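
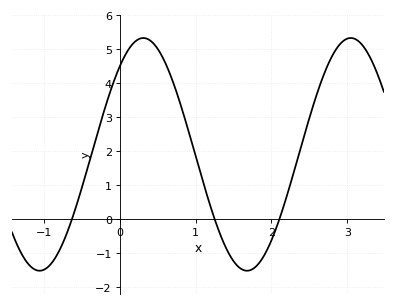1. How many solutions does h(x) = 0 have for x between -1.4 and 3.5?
3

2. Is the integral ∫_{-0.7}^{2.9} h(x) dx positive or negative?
positive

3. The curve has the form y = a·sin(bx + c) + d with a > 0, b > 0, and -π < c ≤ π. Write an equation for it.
y = 3.42sin(2.3x + 0.85) + 1.91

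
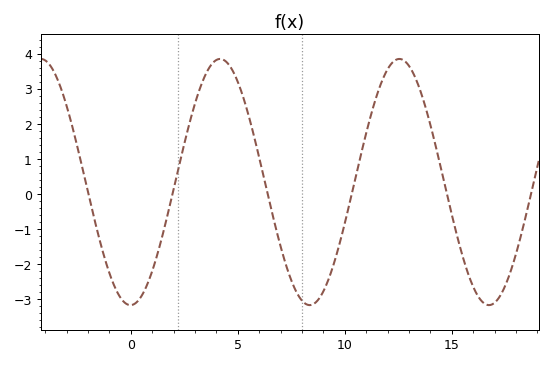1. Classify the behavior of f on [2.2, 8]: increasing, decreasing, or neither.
neither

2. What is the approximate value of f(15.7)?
-2.15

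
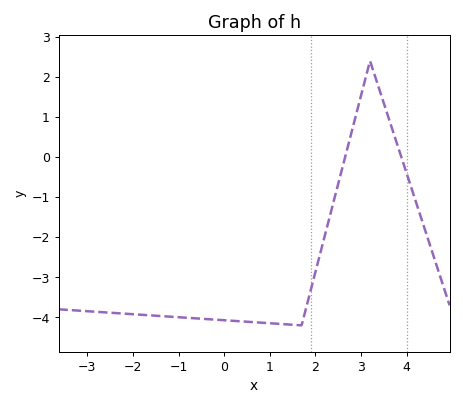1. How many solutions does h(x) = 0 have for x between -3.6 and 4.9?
2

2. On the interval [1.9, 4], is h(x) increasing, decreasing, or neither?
neither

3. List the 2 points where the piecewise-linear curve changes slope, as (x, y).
(1.7, -4.2); (3.2, 2.4)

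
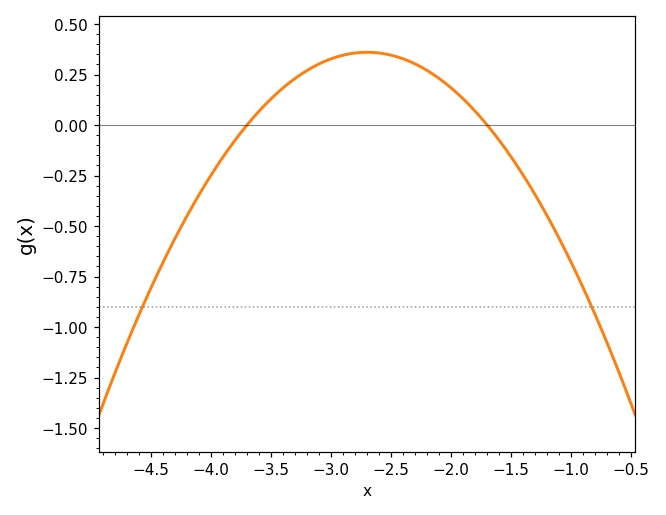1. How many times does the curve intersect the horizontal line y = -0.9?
2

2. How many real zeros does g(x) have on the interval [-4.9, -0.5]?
2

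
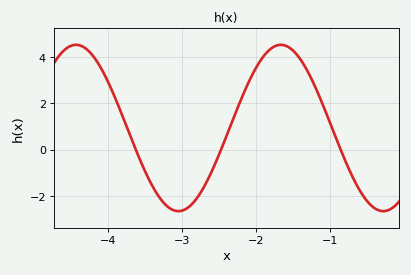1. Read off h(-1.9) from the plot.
4.1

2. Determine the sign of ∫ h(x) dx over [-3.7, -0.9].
positive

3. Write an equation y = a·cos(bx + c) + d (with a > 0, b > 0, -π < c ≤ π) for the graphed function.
y = 3.59cos(2.3x - 2.5) + 0.94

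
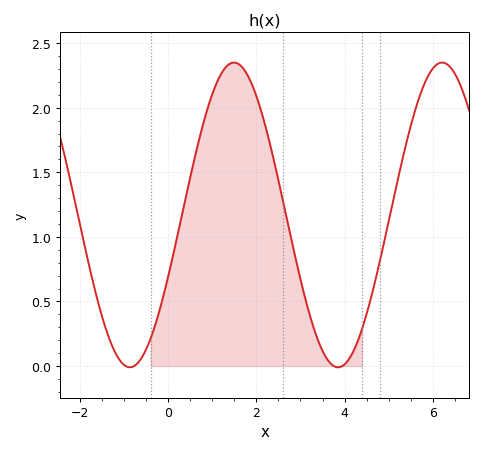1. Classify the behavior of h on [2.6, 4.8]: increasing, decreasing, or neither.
neither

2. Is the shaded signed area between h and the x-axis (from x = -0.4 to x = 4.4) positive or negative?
positive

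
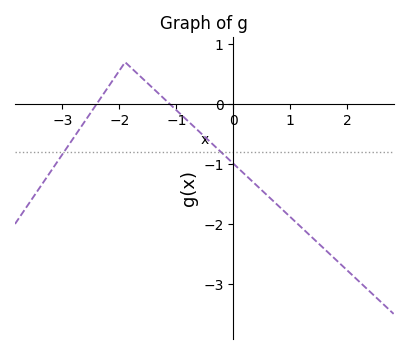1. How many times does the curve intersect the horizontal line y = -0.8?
2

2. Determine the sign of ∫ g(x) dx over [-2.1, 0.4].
negative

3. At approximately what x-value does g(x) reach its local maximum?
-1.9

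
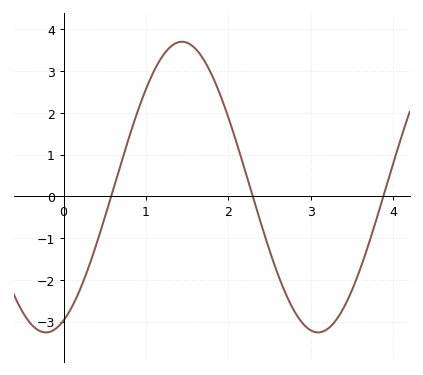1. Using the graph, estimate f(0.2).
-2.2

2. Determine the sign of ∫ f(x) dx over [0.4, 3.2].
positive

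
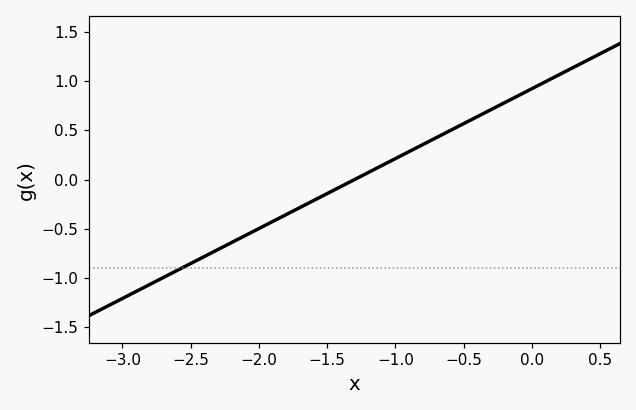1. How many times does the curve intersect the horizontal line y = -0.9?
1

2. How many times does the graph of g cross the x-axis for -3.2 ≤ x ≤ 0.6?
1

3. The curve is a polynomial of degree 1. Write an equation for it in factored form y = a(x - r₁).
y = 0.71(x + 1.3)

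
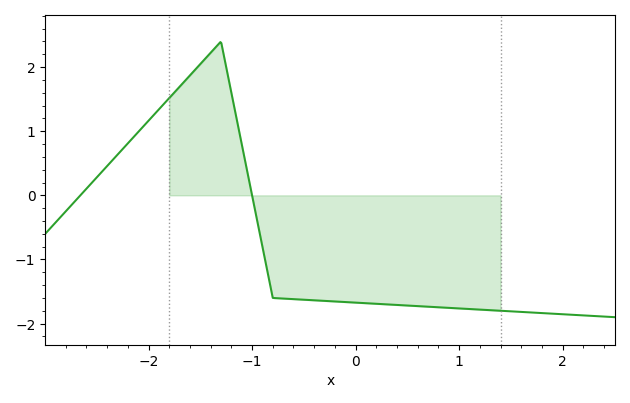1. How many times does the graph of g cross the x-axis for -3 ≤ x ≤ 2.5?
2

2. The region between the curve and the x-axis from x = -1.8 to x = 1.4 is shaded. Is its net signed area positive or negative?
negative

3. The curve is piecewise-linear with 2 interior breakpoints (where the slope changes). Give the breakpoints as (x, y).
(-1.3, 2.4); (-0.8, -1.6)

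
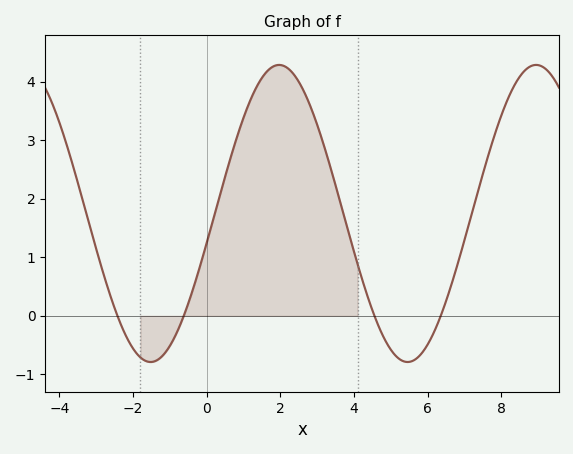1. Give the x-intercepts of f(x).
-2.42, -0.621, 4.56, 6.36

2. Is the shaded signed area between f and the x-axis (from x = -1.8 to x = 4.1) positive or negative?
positive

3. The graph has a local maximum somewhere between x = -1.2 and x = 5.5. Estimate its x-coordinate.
1.96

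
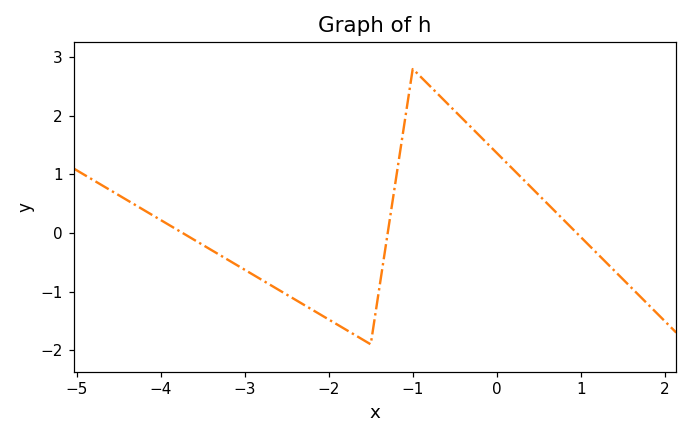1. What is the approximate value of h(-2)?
-1.48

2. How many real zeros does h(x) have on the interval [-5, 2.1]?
3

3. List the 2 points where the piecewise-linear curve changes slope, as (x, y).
(-1.5, -1.9); (-1, 2.8)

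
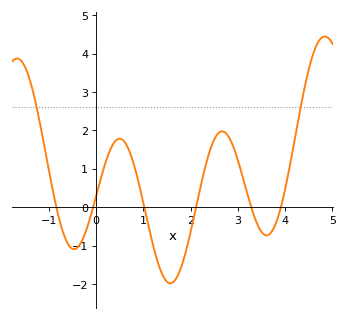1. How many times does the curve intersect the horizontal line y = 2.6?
2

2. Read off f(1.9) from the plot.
-1.15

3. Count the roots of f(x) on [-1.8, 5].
6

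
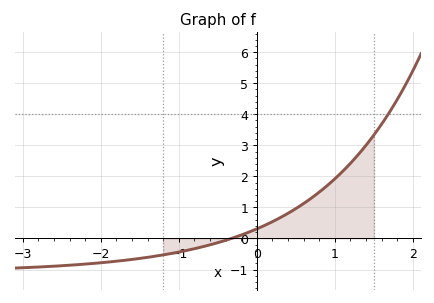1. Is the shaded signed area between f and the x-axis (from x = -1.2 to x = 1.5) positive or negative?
positive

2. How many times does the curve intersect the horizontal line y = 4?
1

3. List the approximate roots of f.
-0.3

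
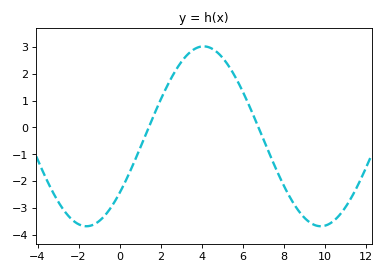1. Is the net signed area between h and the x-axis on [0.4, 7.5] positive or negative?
positive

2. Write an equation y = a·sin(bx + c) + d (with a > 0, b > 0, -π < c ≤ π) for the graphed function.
y = 3.35sin(0.55x - 0.682) - 0.33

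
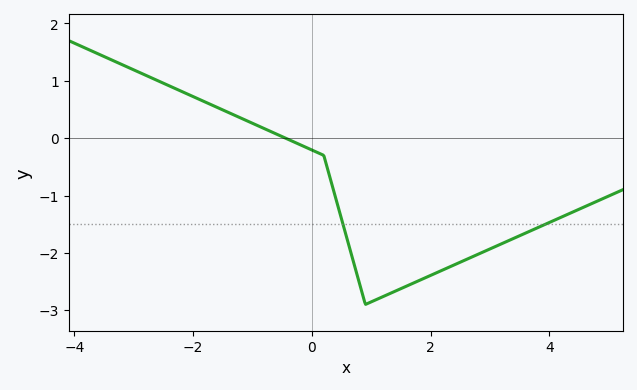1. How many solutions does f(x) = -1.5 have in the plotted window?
2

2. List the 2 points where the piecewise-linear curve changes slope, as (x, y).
(0.2, -0.3); (0.9, -2.9)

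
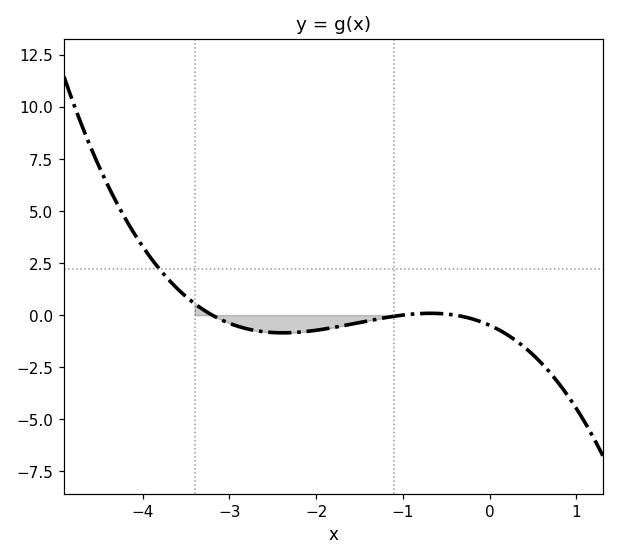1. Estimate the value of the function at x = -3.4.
0.547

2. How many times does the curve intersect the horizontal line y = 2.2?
1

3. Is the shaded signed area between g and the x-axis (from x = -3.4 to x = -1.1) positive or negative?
negative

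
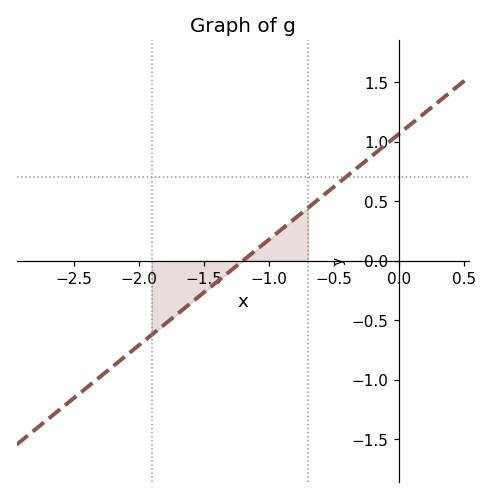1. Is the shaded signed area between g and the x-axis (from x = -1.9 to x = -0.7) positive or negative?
negative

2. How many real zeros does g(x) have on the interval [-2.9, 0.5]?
1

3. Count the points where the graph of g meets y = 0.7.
1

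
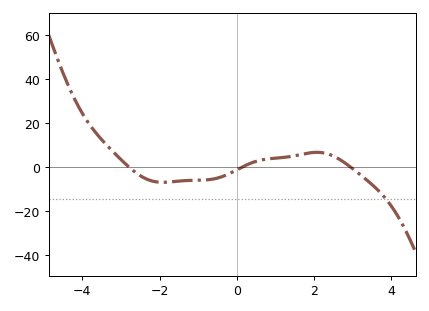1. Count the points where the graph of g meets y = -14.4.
1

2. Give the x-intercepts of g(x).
-2.8, 0.2, 3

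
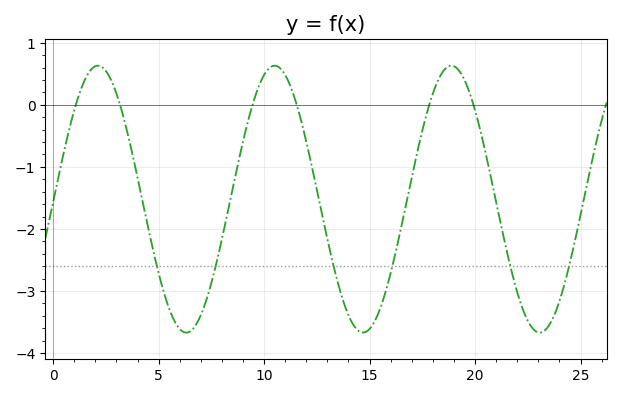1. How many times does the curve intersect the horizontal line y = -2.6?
6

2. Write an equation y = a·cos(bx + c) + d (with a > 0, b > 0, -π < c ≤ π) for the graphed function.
y = 2.15cos(0.75x - 1.6) - 1.52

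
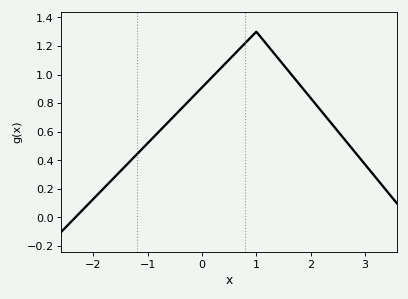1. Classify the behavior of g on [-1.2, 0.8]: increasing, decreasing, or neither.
increasing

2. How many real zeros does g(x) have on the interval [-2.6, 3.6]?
1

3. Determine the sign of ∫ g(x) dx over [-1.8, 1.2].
positive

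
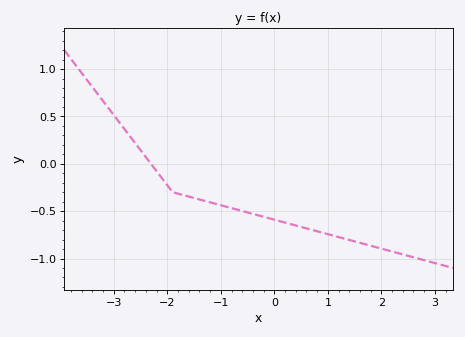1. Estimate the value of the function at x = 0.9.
-0.728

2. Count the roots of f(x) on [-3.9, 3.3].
1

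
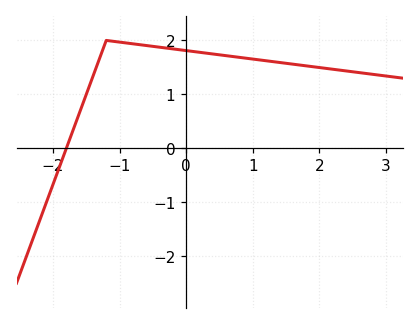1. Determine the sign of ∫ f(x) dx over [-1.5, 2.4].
positive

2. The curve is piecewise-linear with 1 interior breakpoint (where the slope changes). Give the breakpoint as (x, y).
(-1.2, 2)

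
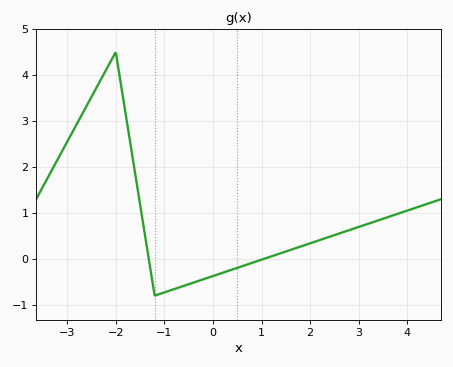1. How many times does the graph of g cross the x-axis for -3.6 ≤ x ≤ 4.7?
2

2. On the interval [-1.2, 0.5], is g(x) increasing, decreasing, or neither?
increasing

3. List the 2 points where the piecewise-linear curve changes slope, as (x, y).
(-2, 4.5); (-1.2, -0.8)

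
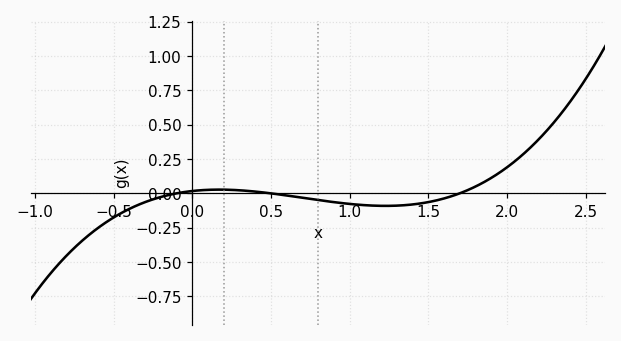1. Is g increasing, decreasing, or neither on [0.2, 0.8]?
decreasing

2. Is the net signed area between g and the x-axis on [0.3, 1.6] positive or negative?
negative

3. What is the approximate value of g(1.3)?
-0.1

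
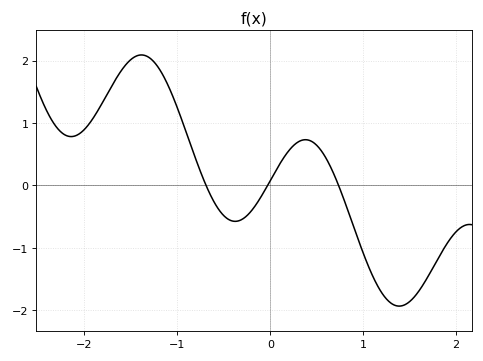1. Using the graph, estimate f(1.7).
-1.45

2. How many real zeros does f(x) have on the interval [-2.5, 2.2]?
3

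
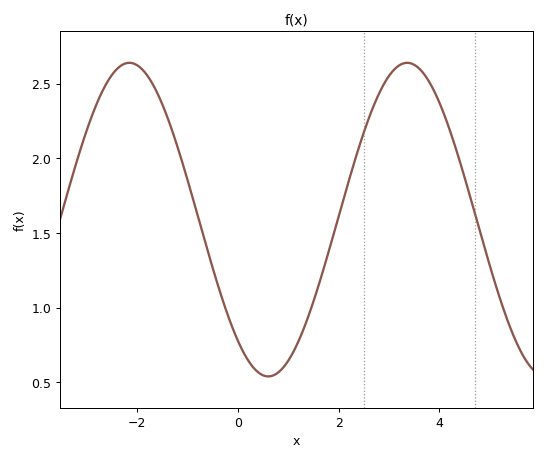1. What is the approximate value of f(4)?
2.35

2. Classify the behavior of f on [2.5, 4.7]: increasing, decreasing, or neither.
neither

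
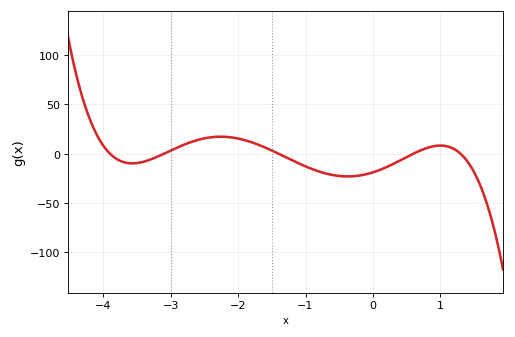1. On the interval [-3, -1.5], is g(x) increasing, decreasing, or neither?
neither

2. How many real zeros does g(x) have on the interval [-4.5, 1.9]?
5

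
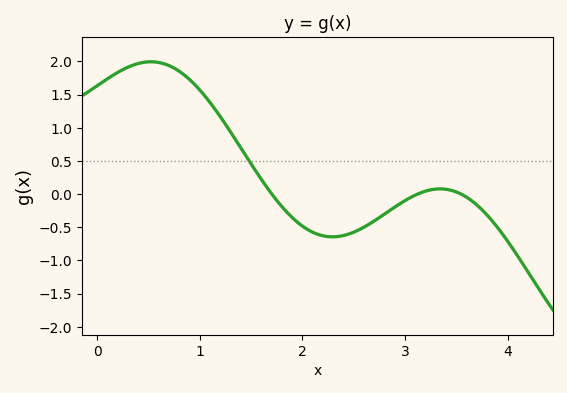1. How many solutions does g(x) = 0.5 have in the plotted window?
1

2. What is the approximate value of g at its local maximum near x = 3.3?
0.1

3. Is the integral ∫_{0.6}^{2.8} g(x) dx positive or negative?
positive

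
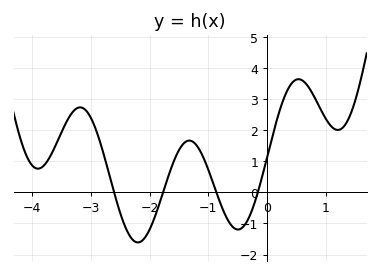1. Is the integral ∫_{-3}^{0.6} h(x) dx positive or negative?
positive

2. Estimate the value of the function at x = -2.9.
1.94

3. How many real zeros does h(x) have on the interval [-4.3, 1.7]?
4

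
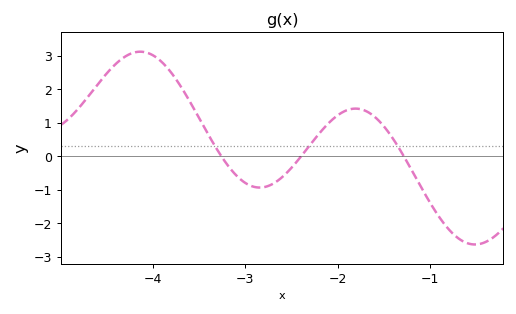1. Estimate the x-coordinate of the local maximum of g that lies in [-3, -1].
-1.8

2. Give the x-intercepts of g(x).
-3.3, -2.4, -1.3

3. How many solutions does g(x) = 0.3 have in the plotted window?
3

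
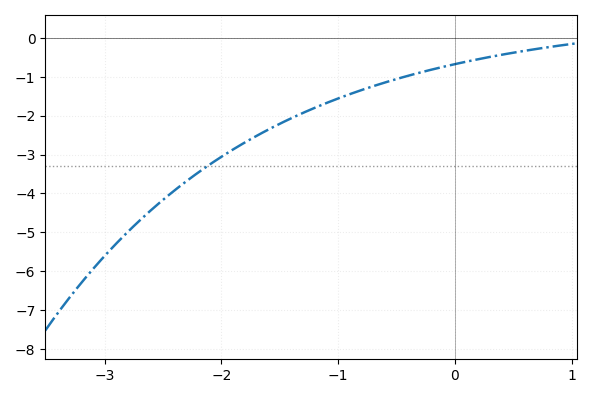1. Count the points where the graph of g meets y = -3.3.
1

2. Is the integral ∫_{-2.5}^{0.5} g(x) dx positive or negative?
negative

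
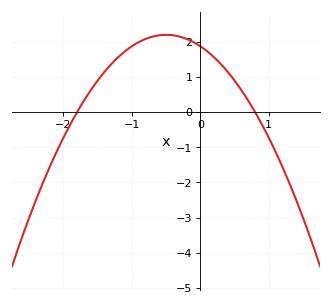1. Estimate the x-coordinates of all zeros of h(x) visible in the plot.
-1.8, 0.8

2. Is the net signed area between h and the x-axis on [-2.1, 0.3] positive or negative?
positive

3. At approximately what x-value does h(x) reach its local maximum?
-0.5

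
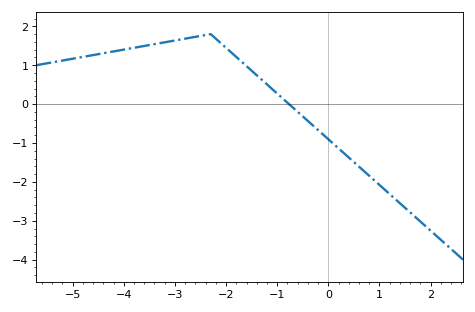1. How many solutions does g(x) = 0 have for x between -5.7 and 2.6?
1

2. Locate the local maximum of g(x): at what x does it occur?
-2.4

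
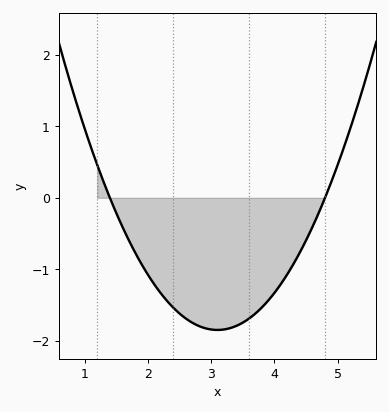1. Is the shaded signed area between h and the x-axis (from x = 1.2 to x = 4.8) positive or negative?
negative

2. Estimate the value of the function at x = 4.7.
-0.2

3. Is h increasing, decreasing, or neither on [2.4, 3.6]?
neither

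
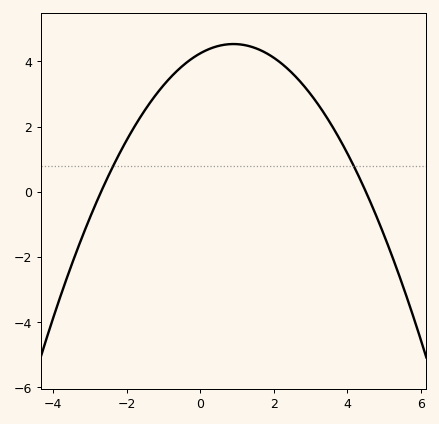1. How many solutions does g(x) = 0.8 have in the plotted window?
2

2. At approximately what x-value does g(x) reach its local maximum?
0.9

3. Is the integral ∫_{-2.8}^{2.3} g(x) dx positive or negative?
positive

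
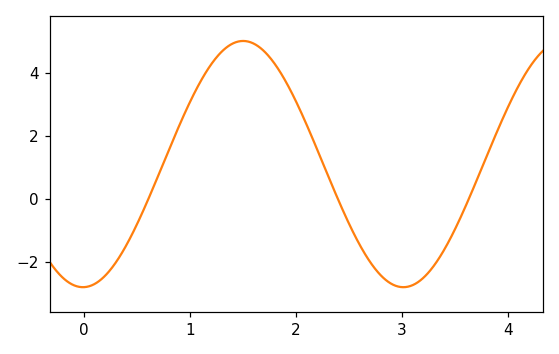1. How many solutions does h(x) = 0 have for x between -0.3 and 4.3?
3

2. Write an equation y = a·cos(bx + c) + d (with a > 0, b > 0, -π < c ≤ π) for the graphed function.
y = 3.91cos(2.1x - 3.1) + 1.1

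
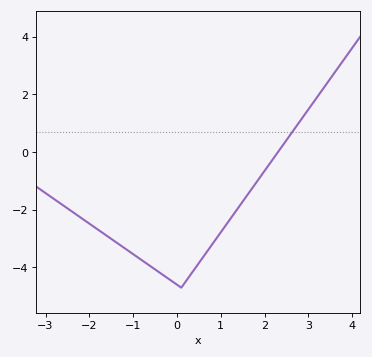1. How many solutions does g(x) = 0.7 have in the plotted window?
1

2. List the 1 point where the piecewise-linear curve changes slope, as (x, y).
(0.1, -4.7)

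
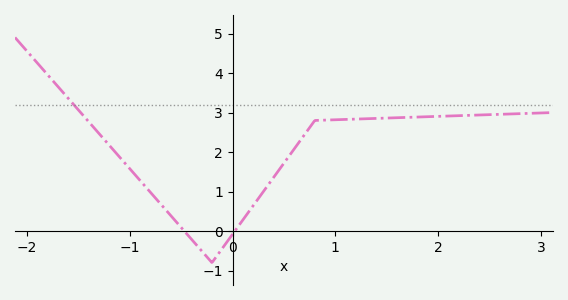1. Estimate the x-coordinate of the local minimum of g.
-0.2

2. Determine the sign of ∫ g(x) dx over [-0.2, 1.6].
positive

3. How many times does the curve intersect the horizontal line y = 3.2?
1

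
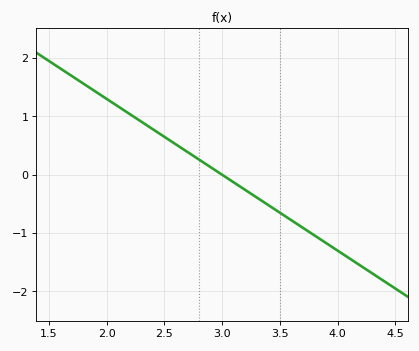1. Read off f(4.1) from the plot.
-1.43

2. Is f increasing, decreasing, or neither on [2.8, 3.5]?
decreasing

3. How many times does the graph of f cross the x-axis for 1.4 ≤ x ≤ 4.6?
1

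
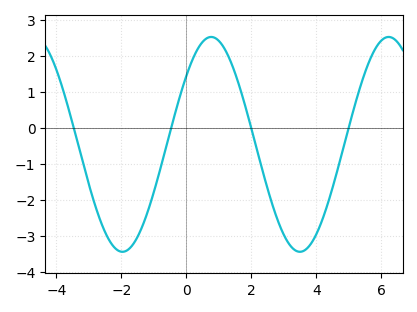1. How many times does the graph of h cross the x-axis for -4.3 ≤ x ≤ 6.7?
4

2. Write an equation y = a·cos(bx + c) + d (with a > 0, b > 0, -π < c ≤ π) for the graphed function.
y = 2.98cos(1.15x - 0.882) - 0.46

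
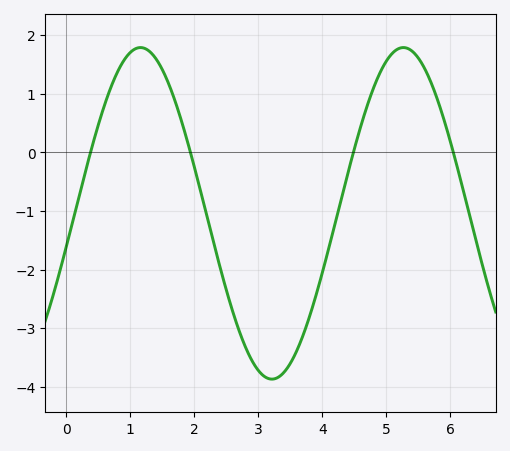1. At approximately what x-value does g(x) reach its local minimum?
3.21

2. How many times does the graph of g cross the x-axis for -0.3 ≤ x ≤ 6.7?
4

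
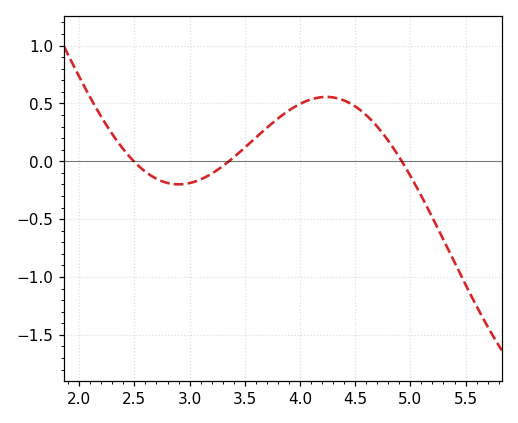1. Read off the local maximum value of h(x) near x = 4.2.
0.55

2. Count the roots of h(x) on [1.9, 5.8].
3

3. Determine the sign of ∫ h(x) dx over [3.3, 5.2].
positive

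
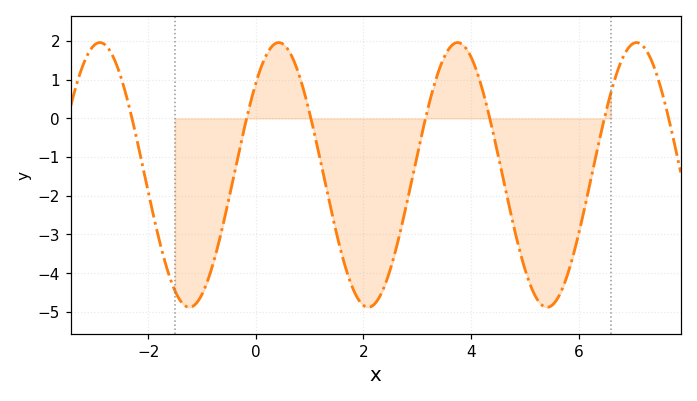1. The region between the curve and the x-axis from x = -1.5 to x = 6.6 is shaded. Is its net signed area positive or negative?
negative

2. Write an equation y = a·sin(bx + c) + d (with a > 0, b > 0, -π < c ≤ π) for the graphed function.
y = 3.42sin(1.89x + 0.762) - 1.46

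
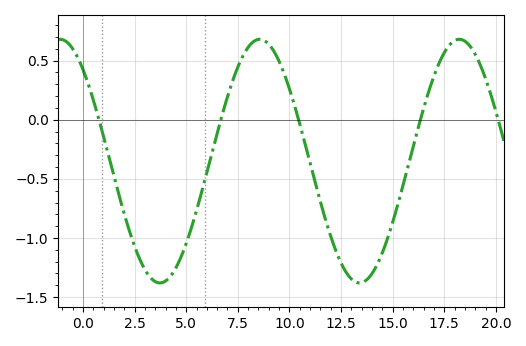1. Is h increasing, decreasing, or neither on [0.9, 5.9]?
neither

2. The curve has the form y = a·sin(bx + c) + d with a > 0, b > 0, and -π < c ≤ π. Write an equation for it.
y = 1.03sin(0.65x + 2.3) - 0.35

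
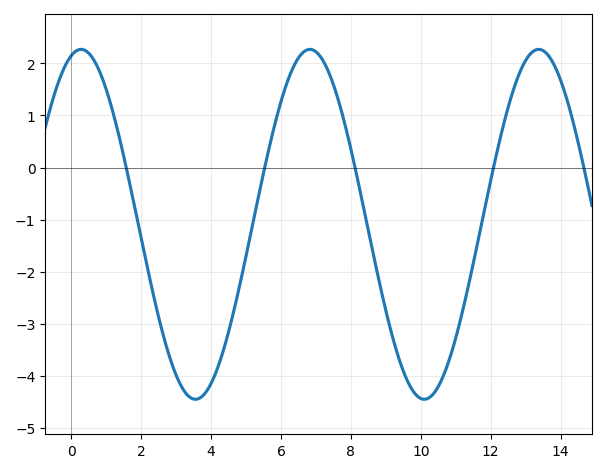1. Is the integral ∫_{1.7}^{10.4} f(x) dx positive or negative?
negative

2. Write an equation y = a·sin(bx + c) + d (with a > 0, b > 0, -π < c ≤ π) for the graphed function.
y = 3.36sin(0.96x + 1.3) - 1.09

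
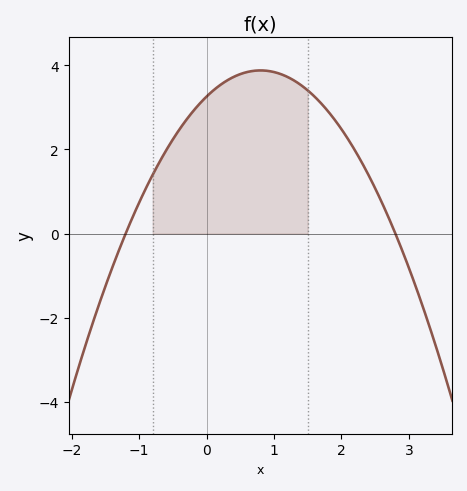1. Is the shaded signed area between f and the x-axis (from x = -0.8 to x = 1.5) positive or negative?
positive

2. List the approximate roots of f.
-1.2, 2.8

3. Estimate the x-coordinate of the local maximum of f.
0.8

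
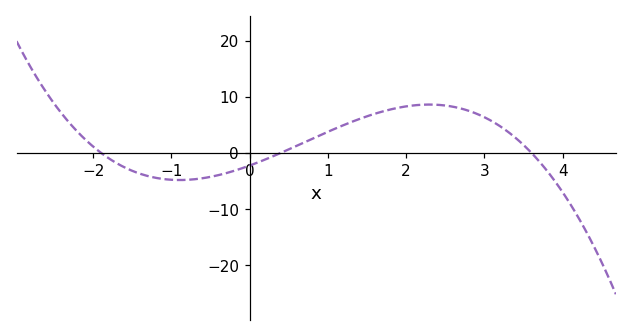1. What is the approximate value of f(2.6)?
8.22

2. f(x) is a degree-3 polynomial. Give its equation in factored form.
y = -0.83(x + 1.9)(x - 0.4)(x - 3.6)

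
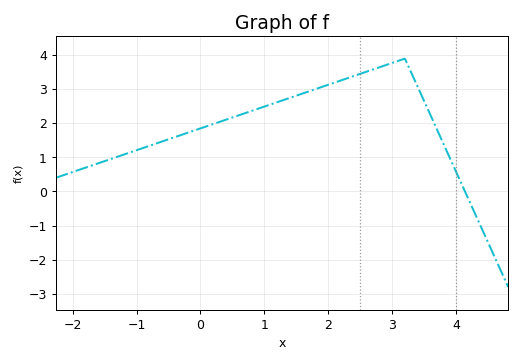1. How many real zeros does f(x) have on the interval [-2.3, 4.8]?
1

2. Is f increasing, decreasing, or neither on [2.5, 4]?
neither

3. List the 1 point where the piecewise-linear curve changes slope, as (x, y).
(3.2, 3.9)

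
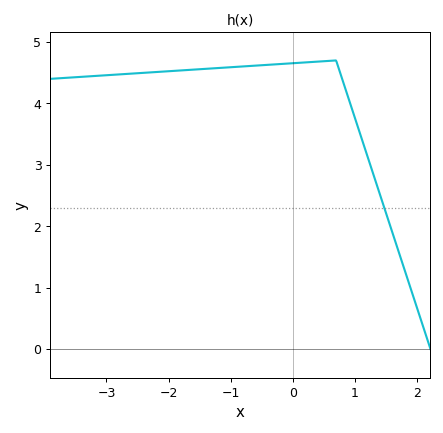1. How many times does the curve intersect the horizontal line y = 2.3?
1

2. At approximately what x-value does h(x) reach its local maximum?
0.697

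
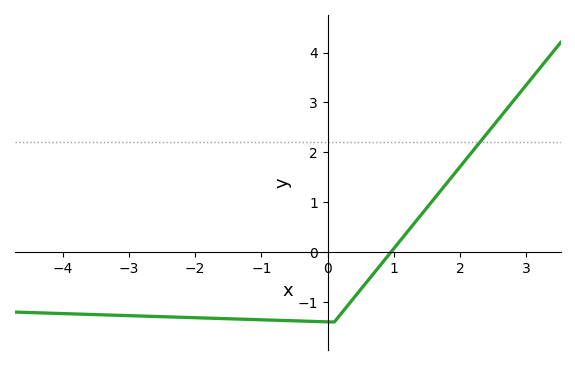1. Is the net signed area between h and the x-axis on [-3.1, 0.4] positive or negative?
negative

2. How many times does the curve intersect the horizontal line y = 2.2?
1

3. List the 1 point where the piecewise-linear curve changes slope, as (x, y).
(0.1, -1.4)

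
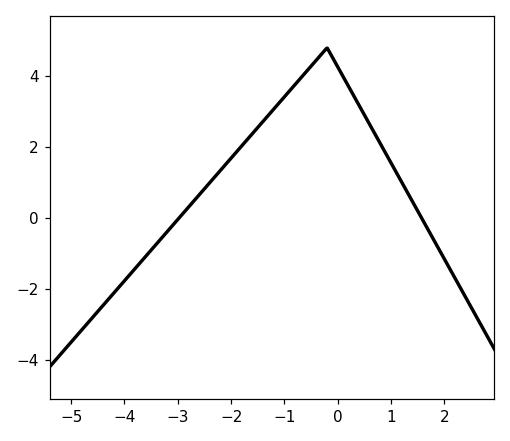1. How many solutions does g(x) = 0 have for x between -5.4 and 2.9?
2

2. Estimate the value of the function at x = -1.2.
3.07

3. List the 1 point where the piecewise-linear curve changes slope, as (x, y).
(-0.2, 4.8)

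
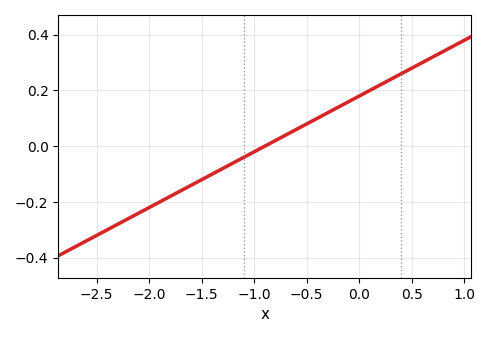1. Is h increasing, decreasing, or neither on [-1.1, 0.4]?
increasing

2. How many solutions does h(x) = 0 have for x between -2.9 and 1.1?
1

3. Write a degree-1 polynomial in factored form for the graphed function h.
y = 0.2(x + 0.9)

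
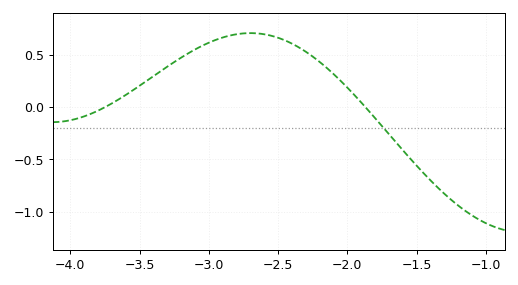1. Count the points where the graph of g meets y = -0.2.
1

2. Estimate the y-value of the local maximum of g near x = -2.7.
0.71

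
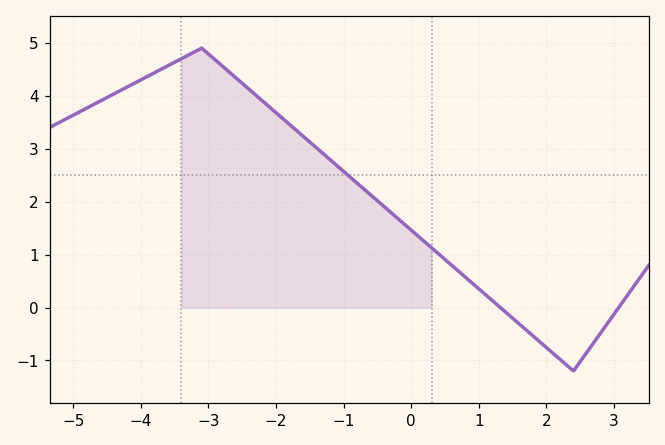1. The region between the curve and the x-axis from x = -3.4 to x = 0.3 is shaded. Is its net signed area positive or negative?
positive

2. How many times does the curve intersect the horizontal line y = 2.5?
1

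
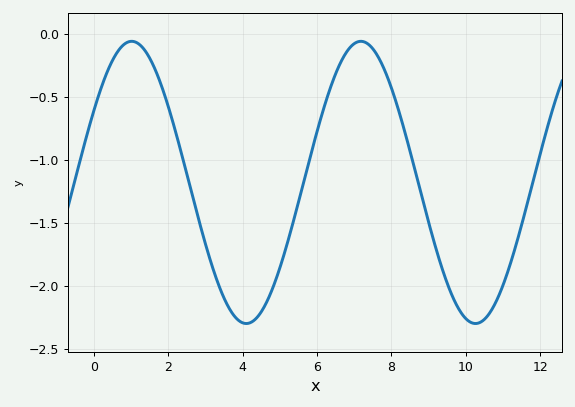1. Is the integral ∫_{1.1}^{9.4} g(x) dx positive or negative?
negative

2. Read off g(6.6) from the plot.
-0.25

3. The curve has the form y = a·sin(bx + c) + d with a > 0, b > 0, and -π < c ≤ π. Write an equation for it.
y = 1.12sin(1x + 0.53) - 1.18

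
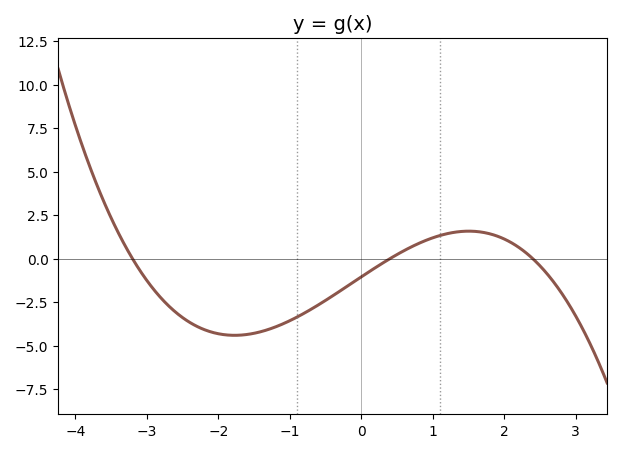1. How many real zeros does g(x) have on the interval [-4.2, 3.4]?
3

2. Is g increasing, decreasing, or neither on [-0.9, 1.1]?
increasing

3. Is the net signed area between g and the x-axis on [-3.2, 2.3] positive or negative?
negative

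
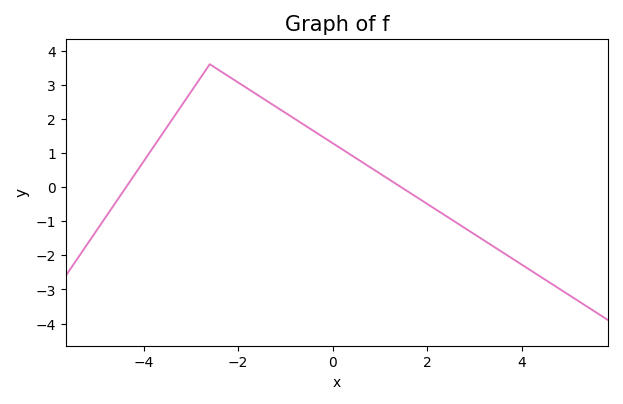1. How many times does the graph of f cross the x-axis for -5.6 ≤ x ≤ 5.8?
2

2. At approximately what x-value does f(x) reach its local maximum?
-2.6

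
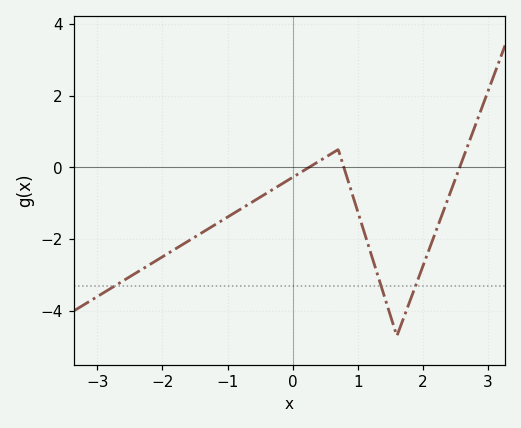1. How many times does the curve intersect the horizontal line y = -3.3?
3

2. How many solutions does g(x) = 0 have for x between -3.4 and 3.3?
3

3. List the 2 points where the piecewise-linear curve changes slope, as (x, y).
(0.7, 0.5); (1.6, -4.7)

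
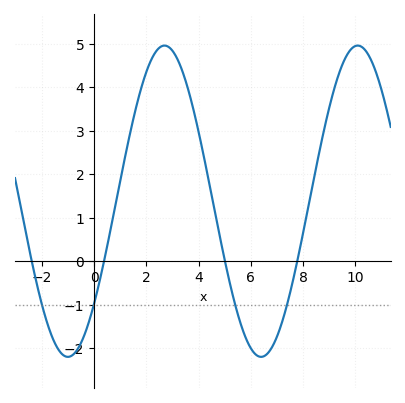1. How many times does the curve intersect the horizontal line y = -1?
4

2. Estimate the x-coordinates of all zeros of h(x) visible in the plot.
-2.38, 0.382, 5.01, 7.77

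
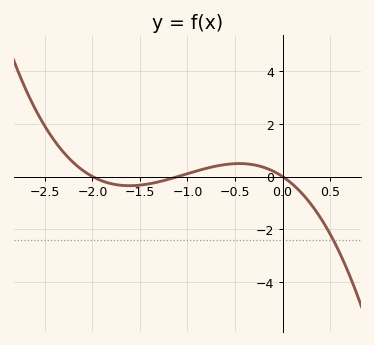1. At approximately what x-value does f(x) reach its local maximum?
-0.45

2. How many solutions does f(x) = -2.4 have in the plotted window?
1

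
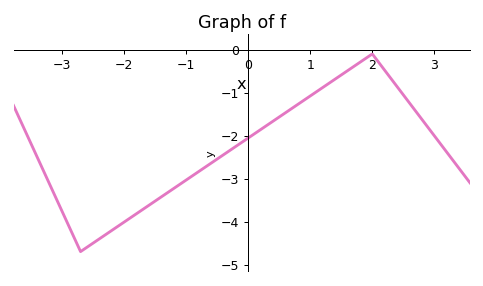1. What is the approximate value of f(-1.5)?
-3.53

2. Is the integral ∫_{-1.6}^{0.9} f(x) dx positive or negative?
negative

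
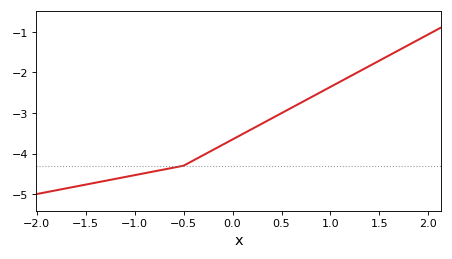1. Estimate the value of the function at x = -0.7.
-4.39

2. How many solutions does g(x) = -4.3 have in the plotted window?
1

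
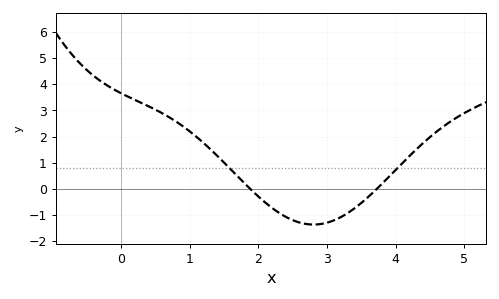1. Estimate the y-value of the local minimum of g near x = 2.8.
-1.4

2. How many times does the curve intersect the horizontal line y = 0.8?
2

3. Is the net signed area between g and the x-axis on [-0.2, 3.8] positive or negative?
positive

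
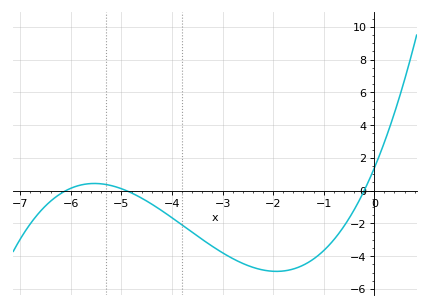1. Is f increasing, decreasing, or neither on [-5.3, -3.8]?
decreasing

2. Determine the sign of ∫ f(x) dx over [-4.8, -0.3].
negative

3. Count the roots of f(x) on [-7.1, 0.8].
3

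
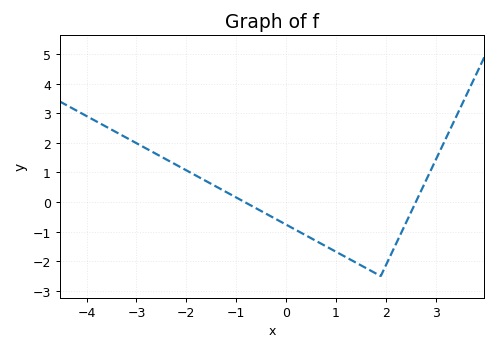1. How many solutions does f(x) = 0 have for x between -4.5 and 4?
2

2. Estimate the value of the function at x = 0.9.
-1.6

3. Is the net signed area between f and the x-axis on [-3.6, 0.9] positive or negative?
positive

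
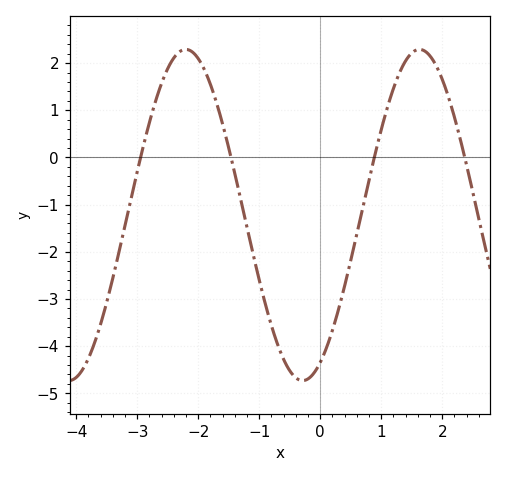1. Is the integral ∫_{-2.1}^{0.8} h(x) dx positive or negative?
negative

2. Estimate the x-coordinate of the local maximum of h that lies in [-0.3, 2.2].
1.63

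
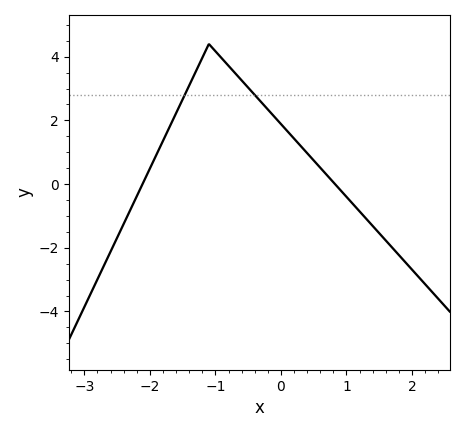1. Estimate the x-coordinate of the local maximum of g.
-1.1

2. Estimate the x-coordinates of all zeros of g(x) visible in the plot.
-2.11, 0.825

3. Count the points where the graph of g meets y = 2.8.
2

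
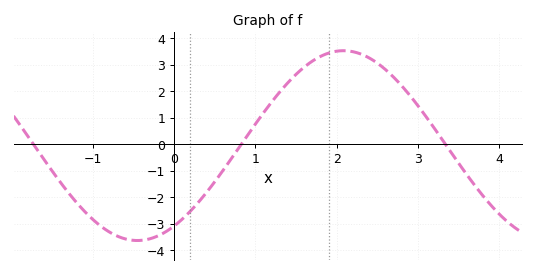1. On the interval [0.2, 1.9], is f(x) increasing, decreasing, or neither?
increasing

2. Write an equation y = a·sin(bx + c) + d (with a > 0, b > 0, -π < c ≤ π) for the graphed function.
y = 3.58sin(1.2x - 1) - 0.05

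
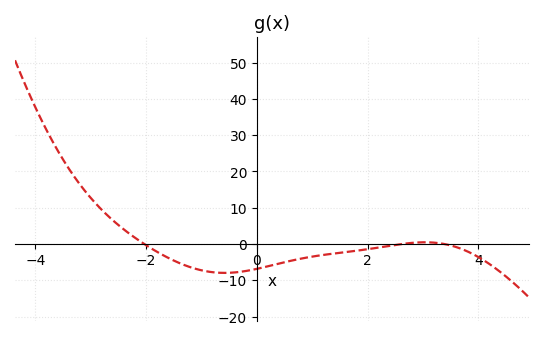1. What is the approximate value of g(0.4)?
-5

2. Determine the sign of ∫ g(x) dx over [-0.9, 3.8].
negative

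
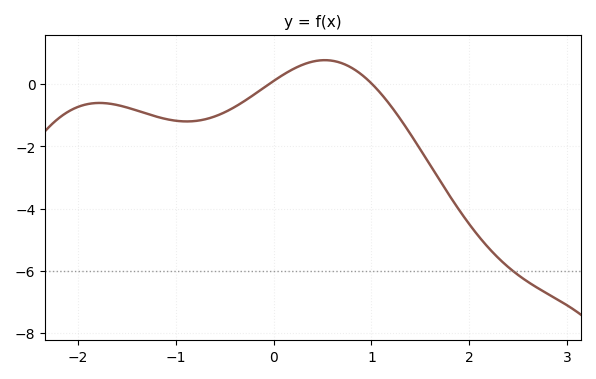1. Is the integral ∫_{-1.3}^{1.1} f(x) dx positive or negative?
negative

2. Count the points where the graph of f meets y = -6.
1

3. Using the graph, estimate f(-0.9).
-1.19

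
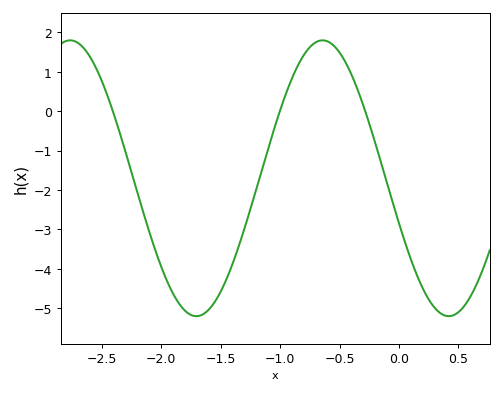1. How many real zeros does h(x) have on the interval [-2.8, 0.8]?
3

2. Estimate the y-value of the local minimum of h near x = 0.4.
-5.2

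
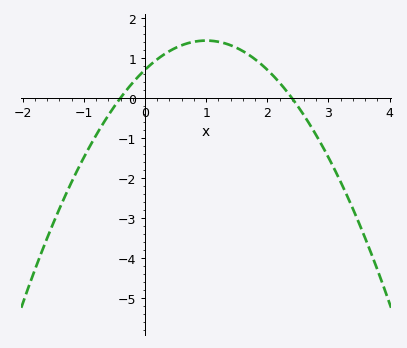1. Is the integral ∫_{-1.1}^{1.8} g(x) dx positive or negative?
positive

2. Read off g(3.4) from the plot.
-2.77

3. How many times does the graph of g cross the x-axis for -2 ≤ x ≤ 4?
2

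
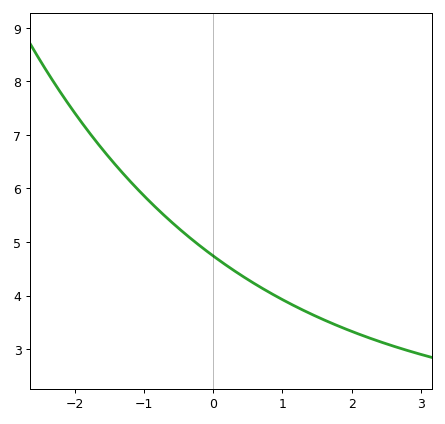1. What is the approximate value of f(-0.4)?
5.1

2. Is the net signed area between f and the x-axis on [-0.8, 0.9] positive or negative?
positive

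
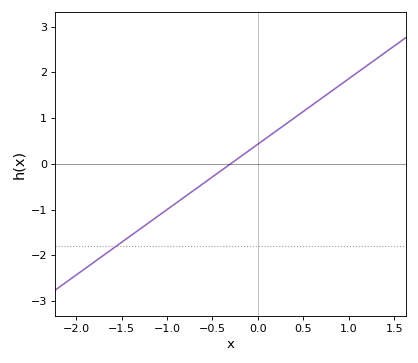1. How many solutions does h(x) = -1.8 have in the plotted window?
1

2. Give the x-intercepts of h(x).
-0.3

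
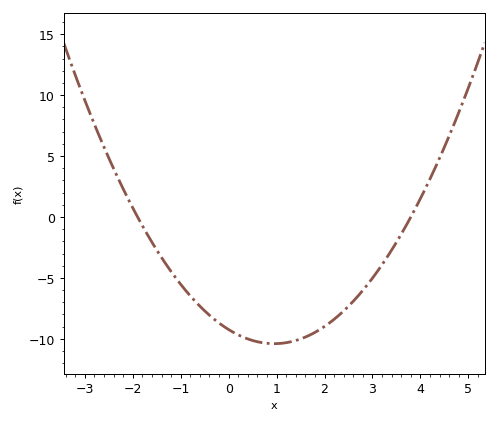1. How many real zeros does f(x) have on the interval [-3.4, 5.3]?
2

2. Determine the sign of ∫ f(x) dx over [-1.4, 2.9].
negative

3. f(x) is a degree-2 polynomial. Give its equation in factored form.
y = 1.28(x + 1.9)(x - 3.8)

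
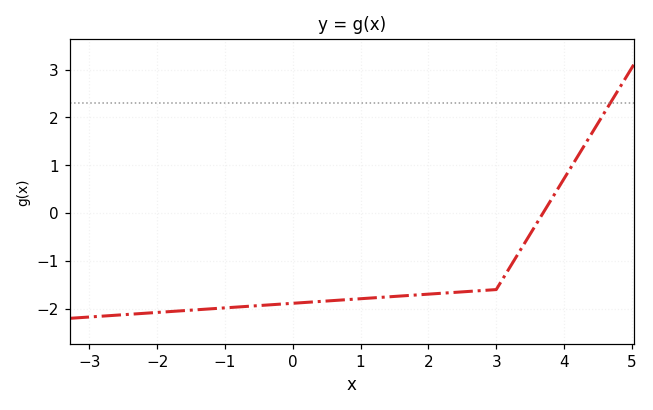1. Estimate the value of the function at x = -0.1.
-1.9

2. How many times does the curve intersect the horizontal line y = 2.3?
1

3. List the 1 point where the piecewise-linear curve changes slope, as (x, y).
(3, -1.6)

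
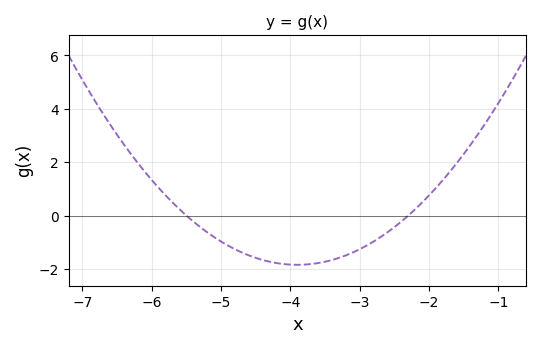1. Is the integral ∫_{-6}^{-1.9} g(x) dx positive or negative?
negative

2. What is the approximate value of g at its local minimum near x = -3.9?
-1.84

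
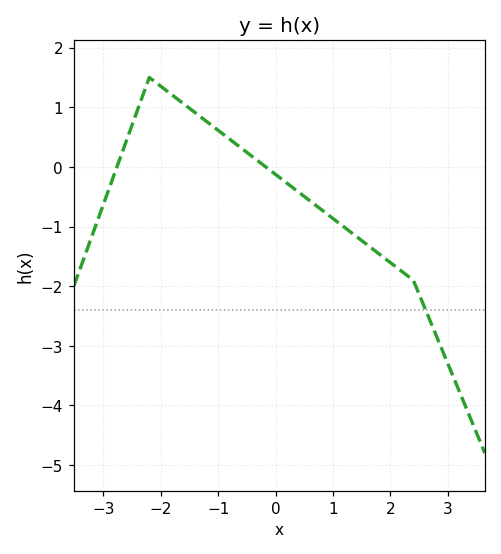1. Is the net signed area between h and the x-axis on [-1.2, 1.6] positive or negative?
negative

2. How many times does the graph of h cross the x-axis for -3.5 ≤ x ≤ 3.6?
2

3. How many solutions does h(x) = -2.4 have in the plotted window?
1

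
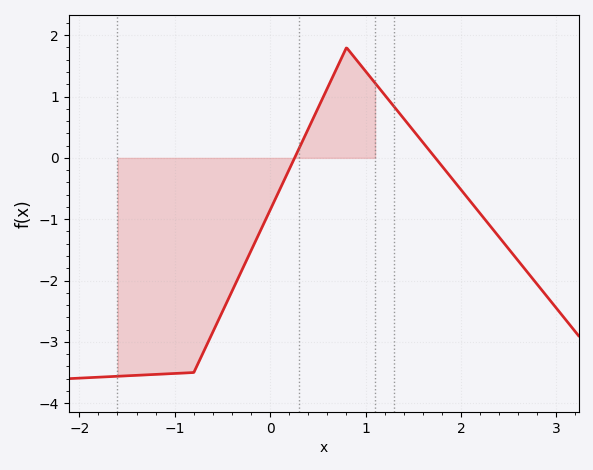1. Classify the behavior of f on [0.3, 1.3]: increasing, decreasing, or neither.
neither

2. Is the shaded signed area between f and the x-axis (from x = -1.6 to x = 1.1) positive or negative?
negative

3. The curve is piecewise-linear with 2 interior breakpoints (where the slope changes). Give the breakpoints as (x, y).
(-0.8, -3.5); (0.8, 1.8)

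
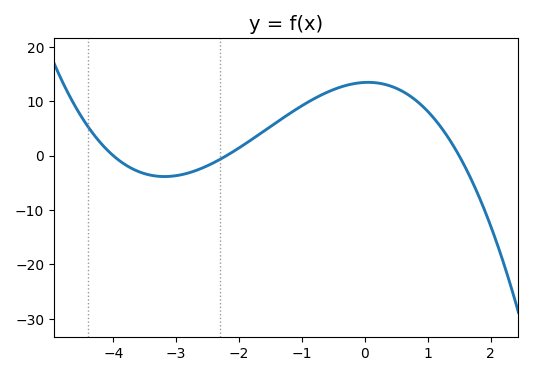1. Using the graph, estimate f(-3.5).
-3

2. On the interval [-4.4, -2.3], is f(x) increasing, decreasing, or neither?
neither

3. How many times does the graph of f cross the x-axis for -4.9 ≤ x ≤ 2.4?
3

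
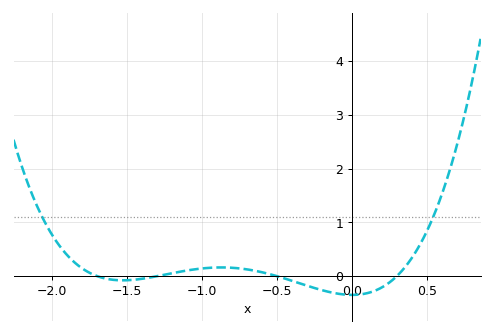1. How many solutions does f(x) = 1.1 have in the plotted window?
2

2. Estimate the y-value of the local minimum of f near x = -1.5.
-0.1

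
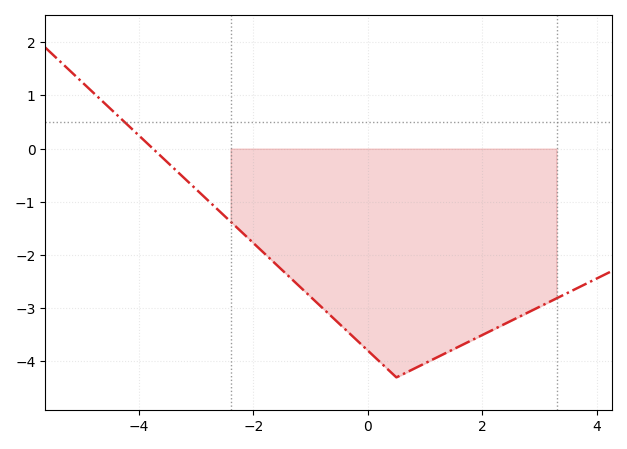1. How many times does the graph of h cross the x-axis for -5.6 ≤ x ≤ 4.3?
1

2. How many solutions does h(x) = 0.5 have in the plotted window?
1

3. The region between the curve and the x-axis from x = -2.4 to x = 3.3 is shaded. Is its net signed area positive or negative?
negative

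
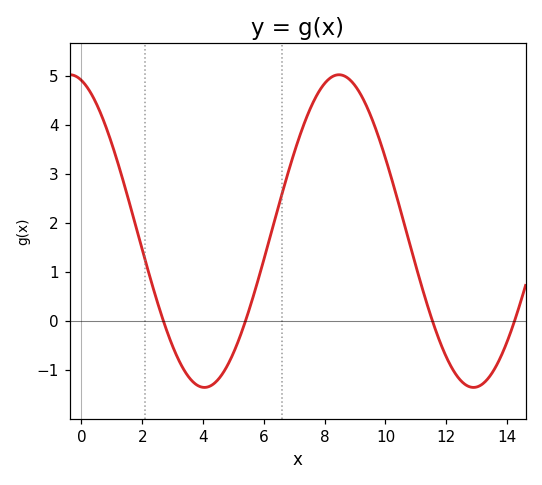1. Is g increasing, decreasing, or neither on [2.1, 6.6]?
neither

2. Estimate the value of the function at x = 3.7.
-1.3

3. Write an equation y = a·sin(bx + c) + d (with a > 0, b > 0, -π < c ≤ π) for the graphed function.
y = 3.19sin(0.71x + 1.8) + 1.84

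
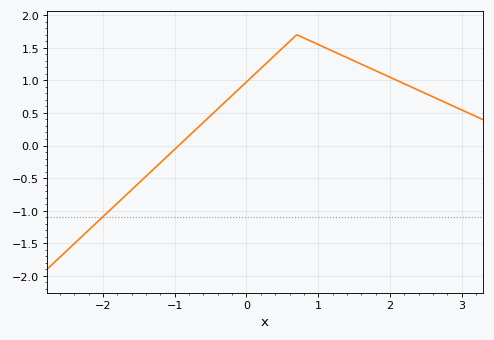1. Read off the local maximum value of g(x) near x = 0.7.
1.7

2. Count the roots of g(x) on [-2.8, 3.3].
1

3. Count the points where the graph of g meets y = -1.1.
1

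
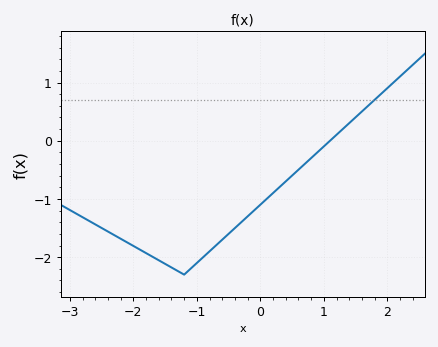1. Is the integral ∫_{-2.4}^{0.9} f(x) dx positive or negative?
negative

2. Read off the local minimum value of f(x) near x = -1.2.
-2.3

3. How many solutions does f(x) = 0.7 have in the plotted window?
1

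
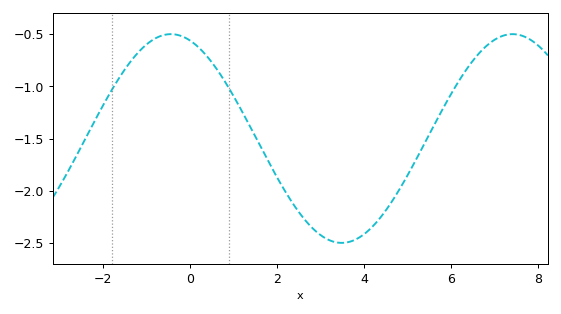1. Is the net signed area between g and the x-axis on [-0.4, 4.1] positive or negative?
negative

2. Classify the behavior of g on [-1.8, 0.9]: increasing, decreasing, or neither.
neither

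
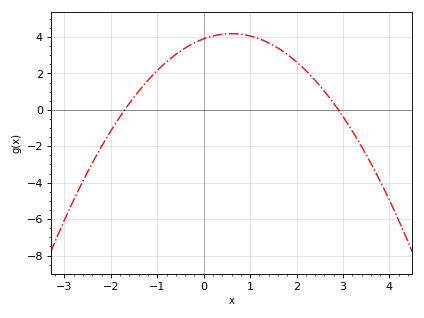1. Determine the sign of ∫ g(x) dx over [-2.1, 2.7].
positive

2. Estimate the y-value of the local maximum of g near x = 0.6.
4.18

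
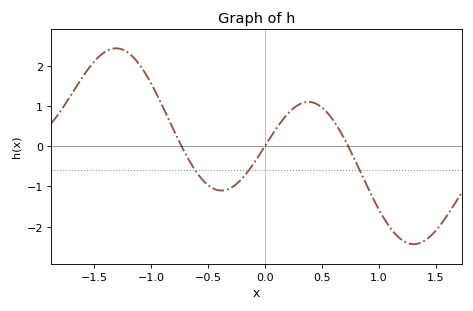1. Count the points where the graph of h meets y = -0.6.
3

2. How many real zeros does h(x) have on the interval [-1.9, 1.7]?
3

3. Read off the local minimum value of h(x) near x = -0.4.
-1.1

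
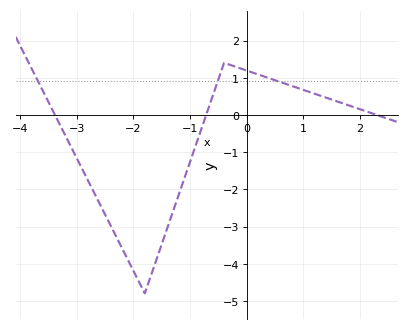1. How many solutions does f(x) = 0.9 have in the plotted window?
3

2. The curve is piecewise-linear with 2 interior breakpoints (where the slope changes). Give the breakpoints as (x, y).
(-1.8, -4.8); (-0.4, 1.4)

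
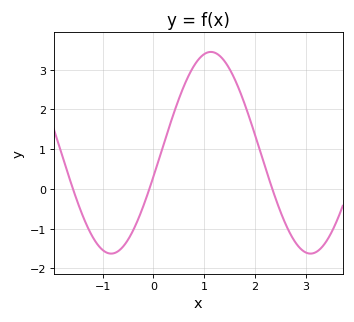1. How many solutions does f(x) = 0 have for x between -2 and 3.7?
3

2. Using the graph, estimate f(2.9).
-1.5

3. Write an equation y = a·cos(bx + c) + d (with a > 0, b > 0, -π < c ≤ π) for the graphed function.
y = 2.54cos(1.6x - 1.8) + 0.91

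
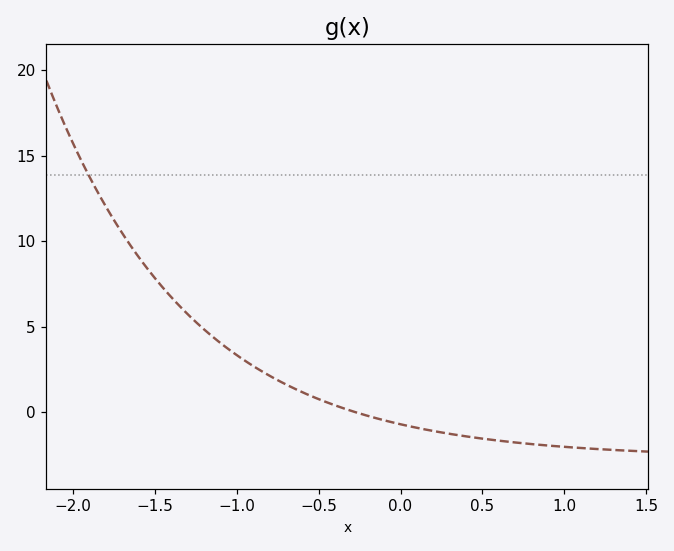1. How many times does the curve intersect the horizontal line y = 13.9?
1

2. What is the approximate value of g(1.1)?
-2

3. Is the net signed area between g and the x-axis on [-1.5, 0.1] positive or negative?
positive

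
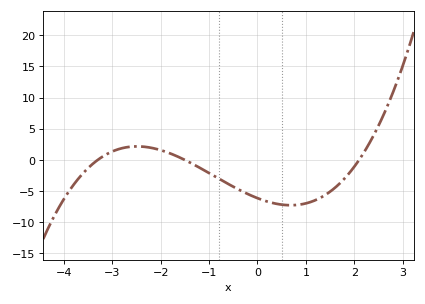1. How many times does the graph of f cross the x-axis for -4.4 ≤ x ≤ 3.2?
3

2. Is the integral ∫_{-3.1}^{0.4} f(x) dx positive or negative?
negative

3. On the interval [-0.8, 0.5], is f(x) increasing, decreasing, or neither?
decreasing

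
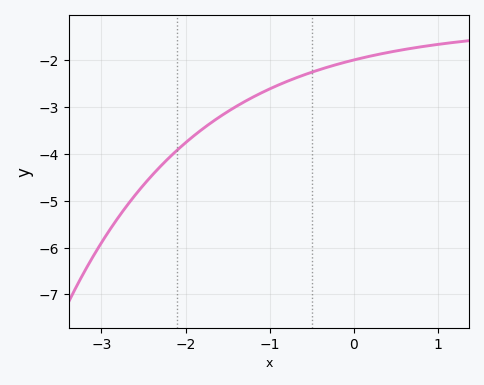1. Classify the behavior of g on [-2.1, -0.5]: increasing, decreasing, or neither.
increasing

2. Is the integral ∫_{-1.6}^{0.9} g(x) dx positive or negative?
negative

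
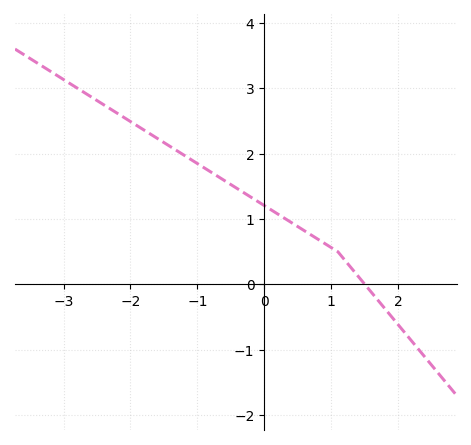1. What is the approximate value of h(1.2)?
0.4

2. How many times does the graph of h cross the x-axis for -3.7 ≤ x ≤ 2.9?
1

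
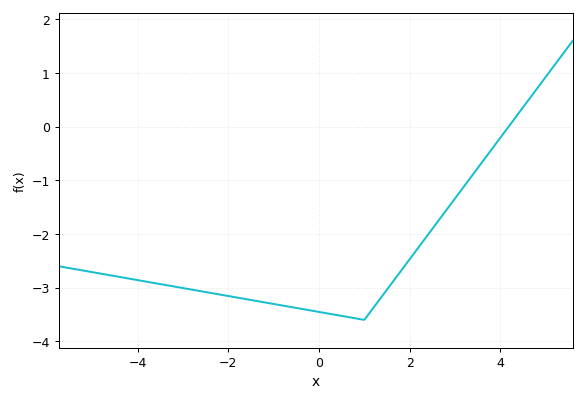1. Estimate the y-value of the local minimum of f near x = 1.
-3.6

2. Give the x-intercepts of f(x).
4.18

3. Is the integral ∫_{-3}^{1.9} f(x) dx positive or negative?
negative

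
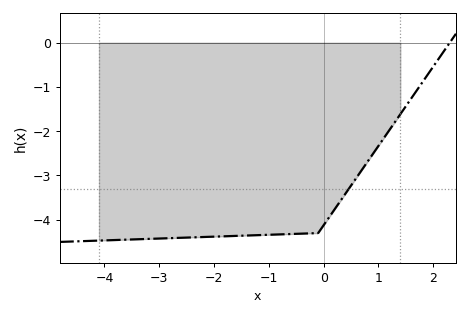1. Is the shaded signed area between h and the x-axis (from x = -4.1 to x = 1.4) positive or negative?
negative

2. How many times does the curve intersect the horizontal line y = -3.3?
1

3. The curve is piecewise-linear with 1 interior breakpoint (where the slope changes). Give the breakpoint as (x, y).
(-0.1, -4.3)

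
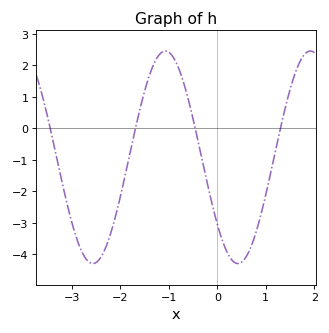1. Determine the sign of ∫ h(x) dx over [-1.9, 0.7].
negative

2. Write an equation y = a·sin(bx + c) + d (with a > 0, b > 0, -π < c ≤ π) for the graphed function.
y = 3.37sin(2.1x - 2.46) - 0.92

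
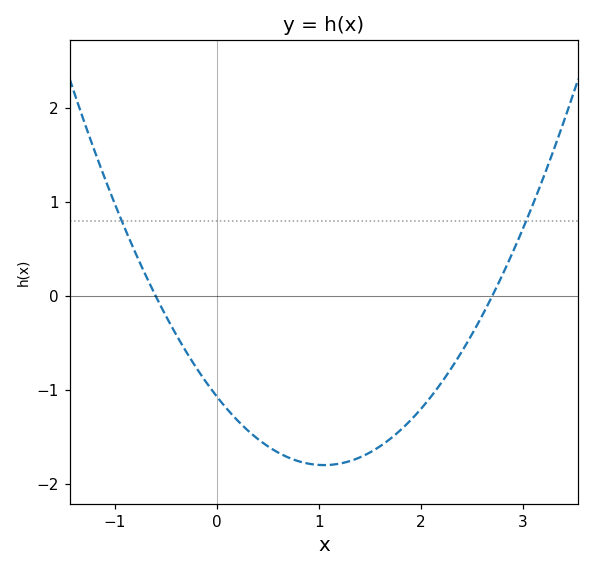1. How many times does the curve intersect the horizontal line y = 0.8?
2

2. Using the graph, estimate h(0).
-1.1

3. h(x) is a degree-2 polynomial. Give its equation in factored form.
y = 0.66(x + 0.6)(x - 2.7)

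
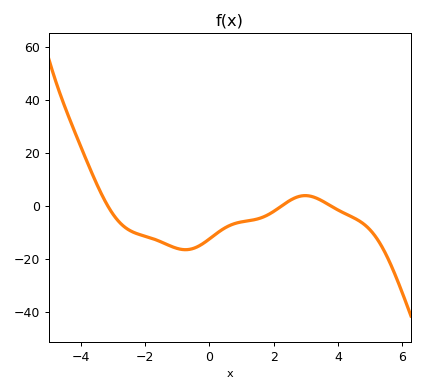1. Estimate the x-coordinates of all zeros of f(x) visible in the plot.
-3.17, 2.26, 3.77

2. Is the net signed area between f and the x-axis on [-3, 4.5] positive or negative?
negative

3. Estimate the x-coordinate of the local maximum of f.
2.98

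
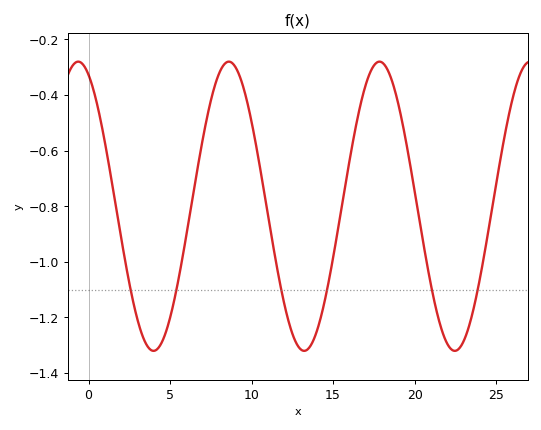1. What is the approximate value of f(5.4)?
-1.1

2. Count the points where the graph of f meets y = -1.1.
6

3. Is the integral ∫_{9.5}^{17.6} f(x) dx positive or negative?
negative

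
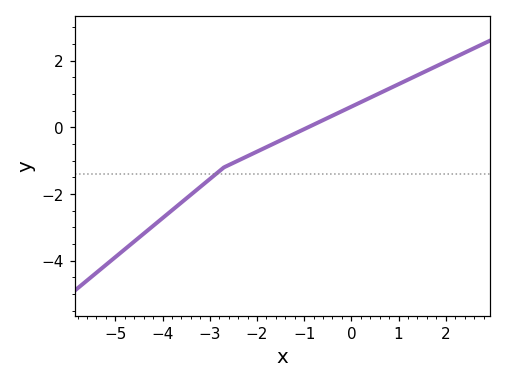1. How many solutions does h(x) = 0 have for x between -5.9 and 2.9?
1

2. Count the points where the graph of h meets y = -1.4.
1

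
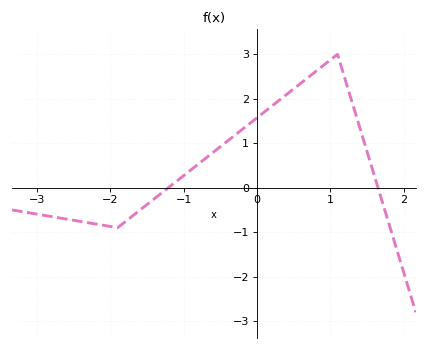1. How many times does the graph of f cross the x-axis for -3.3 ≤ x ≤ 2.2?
2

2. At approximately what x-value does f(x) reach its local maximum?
1.1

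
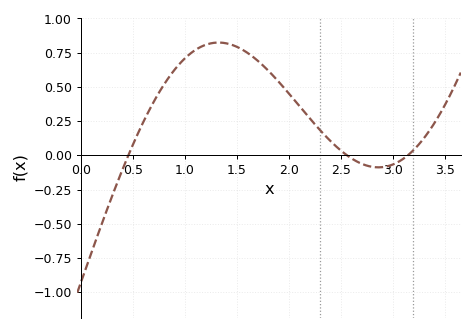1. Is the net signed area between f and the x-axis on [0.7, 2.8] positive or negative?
positive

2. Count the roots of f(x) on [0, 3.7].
3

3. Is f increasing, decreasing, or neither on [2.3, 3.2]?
neither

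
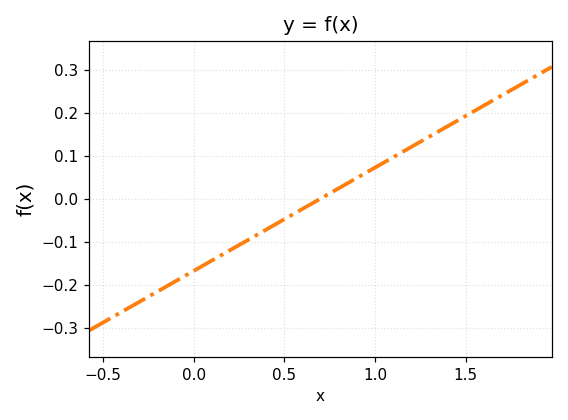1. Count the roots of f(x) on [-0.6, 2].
1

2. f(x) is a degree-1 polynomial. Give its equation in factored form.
y = 0.24(x - 0.7)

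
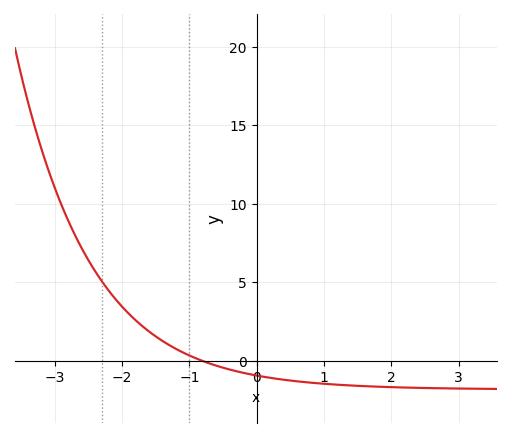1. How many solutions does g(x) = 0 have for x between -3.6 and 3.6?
1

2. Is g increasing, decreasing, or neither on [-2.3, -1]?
decreasing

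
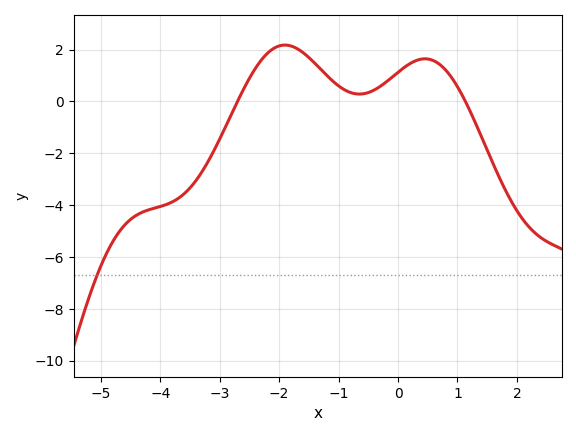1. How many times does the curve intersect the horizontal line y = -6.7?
1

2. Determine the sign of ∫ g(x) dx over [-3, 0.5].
positive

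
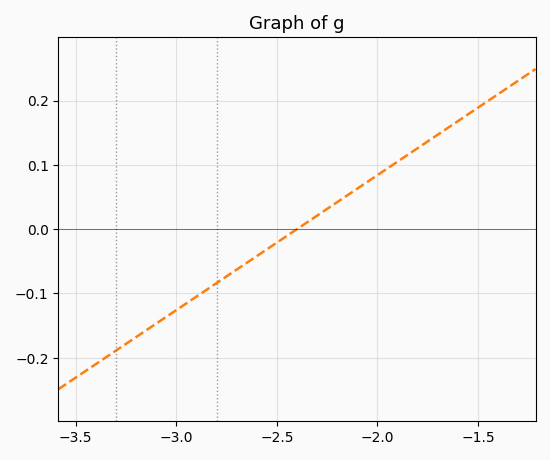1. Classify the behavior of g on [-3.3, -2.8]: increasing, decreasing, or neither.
increasing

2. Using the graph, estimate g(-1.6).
0.168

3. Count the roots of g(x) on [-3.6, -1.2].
1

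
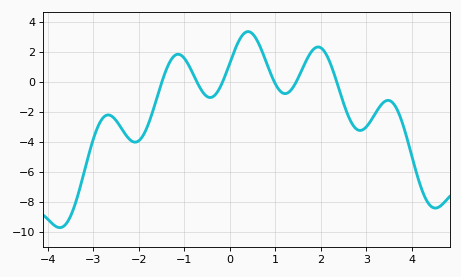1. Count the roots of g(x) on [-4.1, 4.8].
6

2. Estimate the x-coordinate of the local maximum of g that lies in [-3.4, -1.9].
-2.67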